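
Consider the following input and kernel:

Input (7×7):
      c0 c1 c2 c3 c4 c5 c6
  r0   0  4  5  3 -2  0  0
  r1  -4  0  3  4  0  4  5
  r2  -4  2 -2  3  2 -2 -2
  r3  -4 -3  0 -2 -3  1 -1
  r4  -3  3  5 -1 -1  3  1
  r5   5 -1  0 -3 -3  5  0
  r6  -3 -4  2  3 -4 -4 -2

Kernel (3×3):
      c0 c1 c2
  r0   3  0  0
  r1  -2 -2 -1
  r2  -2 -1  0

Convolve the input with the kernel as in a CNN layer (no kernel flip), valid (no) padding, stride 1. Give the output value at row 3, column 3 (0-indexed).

The receptive field on the input at this output position is [-2 -3 1 / -1 -1 3 / -3 -3 5]. Elementwise product with the kernel and sum: -2·3 + -1·-2 + -1·-2 + 3·-1 + -3·-2 + -3·-1.

4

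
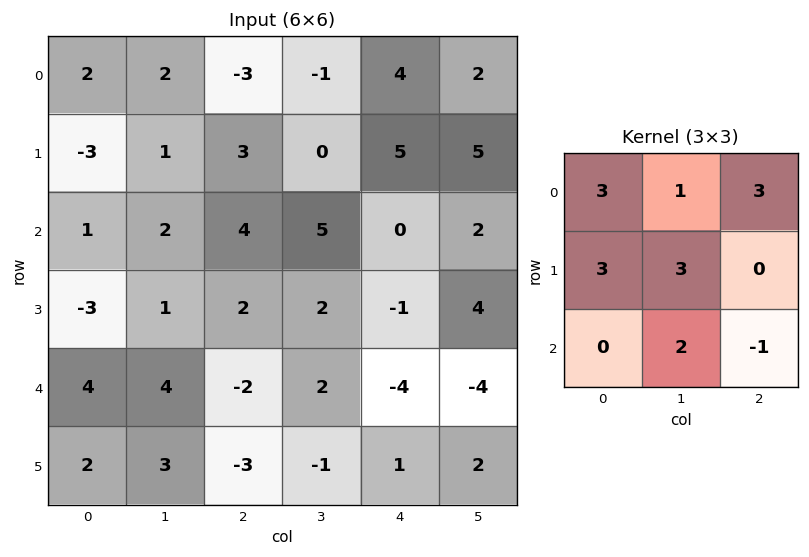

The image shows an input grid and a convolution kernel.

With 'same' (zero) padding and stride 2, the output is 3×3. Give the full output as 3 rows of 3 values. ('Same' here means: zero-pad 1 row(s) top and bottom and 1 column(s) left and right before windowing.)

-1 3 14
-4 26 29
13 12 11

Output[0,0]: The receptive field on the zero-padded input at this output position is [0 0 0 / 0 2 2 / 0 -3 1]. Elementwise product with the kernel and sum: 0·3 + 0·1 + 0·3 + 0·3 + 2·3 + -3·2 + 1·-1.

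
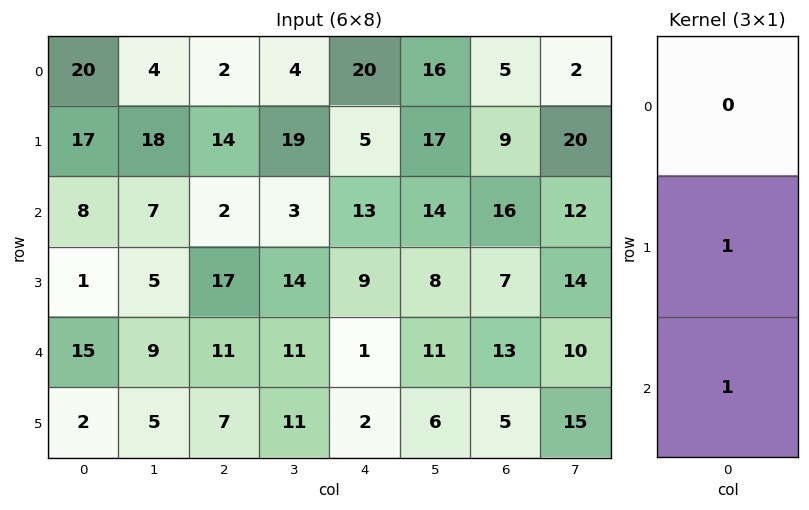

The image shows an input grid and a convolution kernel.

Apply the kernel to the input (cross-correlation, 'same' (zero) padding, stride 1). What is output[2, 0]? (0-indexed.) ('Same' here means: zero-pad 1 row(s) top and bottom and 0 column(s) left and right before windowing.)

9

The receptive field on the zero-padded input at this output position is [17 / 8 / 1]. Elementwise product with the kernel and sum: 8·1 + 1·1.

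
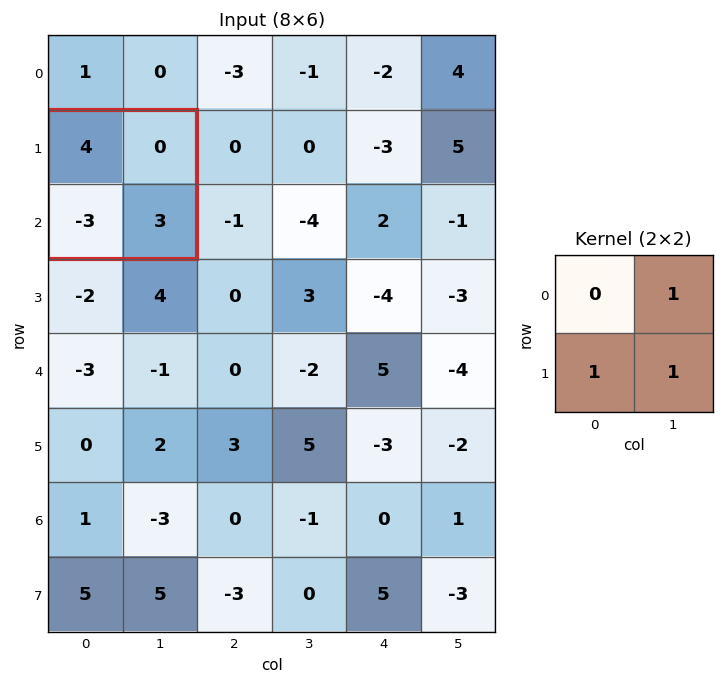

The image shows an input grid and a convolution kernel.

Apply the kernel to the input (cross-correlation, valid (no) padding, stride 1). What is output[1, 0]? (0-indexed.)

0

The receptive field on the input at this output position is [4 0 / -3 3]. Elementwise product with the kernel and sum: 0·1 + -3·1 + 3·1.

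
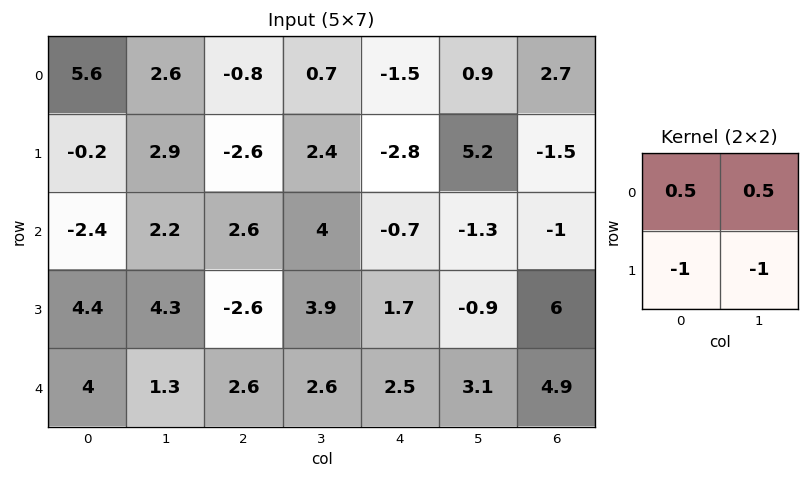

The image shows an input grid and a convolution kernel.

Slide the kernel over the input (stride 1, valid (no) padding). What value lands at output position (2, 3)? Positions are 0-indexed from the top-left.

The receptive field on the input at this output position is [4 -0.7 / 3.9 1.7]. Elementwise product with the kernel and sum: 4·0.5 + -0.7·0.5 + 3.9·-1 + 1.7·-1.

-3.95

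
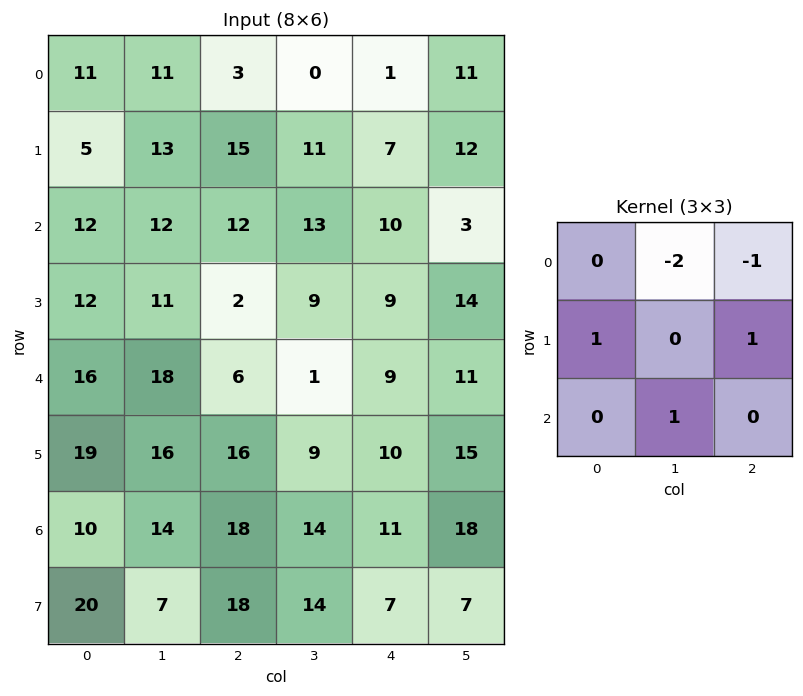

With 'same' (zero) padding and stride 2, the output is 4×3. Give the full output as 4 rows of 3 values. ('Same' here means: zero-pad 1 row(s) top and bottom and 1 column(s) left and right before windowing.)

16 26 18
1 -14 -1
2 22 -10
-20 5 4

Output[0,0]: The receptive field on the zero-padded input at this output position is [0 0 0 / 0 11 11 / 0 5 13]. Elementwise product with the kernel and sum: 0·-2 + 0·-1 + 0·1 + 11·1 + 5·1.
Output[0,1]: The receptive field on the zero-padded input at this output position is [0 0 0 / 11 3 0 / 13 15 11]. Elementwise product with the kernel and sum: 0·-2 + 0·-1 + 11·1 + 0·1 + 15·1.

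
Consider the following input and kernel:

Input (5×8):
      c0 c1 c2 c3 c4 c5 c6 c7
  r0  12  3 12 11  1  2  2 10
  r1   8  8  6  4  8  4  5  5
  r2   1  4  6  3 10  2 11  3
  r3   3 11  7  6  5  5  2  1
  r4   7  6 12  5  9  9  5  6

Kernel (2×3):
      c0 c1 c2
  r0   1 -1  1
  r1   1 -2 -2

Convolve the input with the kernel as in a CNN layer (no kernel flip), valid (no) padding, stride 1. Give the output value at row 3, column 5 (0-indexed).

The receptive field on the input at this output position is [5 2 1 / 9 5 6]. Elementwise product with the kernel and sum: 5·1 + 2·-1 + 1·1 + 9·1 + 5·-2 + 6·-2.

-9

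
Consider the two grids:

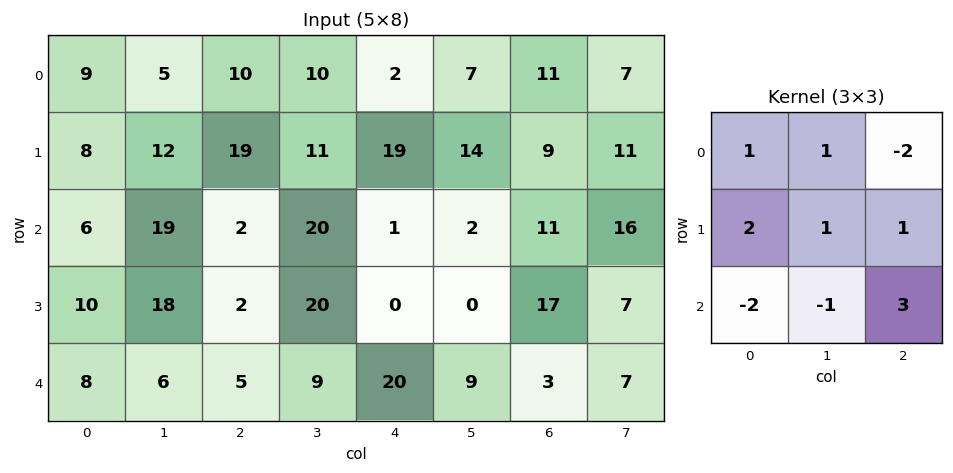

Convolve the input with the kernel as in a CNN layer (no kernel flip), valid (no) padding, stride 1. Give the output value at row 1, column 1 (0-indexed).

91

The receptive field on the input at this output position is [12 19 11 / 19 2 20 / 18 2 20]. Elementwise product with the kernel and sum: 12·1 + 19·1 + 11·-2 + 19·2 + 2·1 + 20·1 + 18·-2 + 2·-1 + 20·3.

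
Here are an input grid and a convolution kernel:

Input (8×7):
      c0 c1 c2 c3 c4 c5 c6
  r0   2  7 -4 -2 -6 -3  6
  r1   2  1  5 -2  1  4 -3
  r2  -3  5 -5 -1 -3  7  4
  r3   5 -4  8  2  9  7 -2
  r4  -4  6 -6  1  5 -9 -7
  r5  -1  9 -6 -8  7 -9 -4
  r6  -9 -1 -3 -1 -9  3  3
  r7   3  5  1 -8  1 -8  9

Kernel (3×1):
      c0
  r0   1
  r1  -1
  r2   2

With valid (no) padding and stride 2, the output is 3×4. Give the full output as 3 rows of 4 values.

-6 -19 -13 17
-16 -25 -2 -8
-21 -6 -20 3

Output[0,0]: The receptive field on the input at this output position is [2 / 2 / -3]. Elementwise product with the kernel and sum: 2·1 + 2·-1 + -3·2.
Output[0,1]: The receptive field on the input at this output position is [-4 / 5 / -5]. Elementwise product with the kernel and sum: -4·1 + 5·-1 + -5·2.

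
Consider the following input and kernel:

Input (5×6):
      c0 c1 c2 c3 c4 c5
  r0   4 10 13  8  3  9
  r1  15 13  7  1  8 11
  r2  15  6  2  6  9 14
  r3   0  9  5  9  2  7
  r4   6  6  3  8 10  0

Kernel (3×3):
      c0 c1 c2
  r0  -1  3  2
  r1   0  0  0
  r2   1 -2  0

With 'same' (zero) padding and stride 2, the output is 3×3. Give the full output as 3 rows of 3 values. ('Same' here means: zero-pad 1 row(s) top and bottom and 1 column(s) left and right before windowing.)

-30 -1 -15
71 9 50
18 24 11

Output[0,0]: The receptive field on the zero-padded input at this output position is [0 0 0 / 0 4 10 / 0 15 13]. Elementwise product with the kernel and sum: 0·-1 + 0·3 + 0·2 + 0·1 + 15·-2.
Output[0,1]: The receptive field on the zero-padded input at this output position is [0 0 0 / 10 13 8 / 13 7 1]. Elementwise product with the kernel and sum: 0·-1 + 0·3 + 0·2 + 13·1 + 7·-2.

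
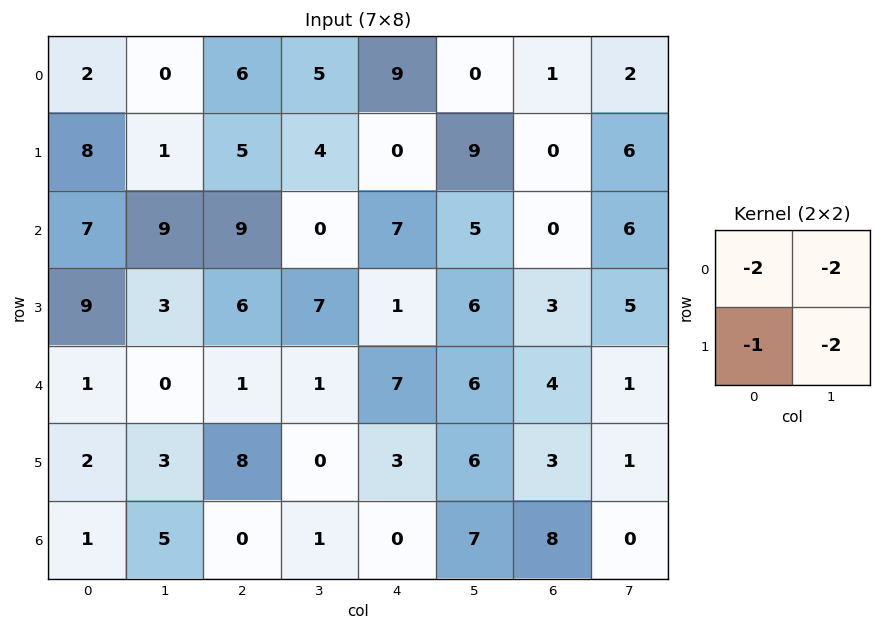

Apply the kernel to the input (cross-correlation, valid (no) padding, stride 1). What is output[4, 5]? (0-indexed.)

-32

The receptive field on the input at this output position is [6 4 / 6 3]. Elementwise product with the kernel and sum: 6·-2 + 4·-2 + 6·-1 + 3·-2.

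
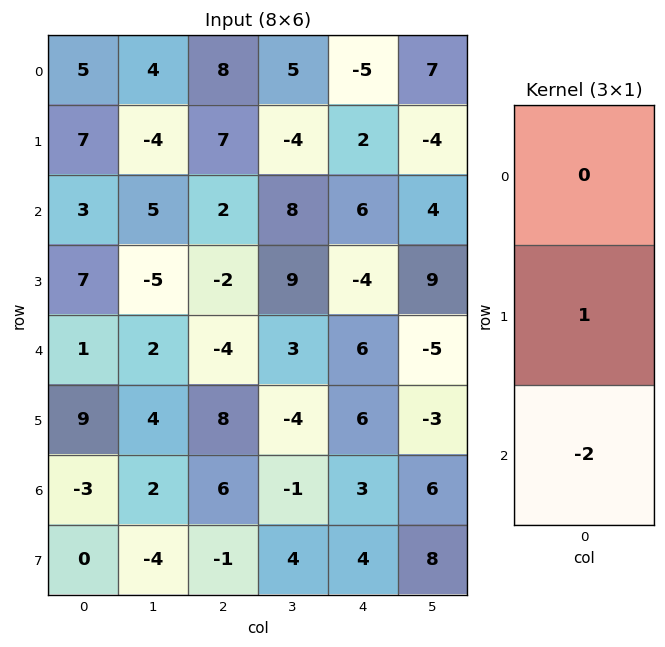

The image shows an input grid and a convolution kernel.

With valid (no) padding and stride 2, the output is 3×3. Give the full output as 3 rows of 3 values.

1 3 -10
5 6 -16
15 -4 0

Output[0,0]: The receptive field on the input at this output position is [5 / 7 / 3]. Elementwise product with the kernel and sum: 7·1 + 3·-2.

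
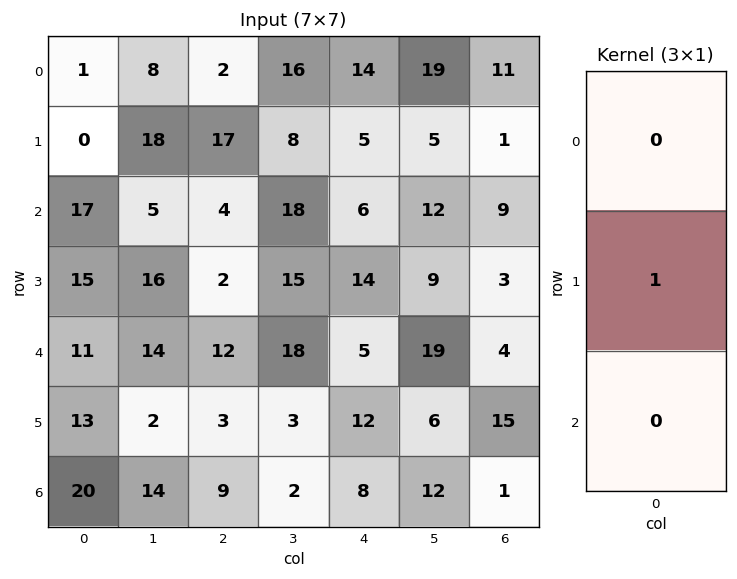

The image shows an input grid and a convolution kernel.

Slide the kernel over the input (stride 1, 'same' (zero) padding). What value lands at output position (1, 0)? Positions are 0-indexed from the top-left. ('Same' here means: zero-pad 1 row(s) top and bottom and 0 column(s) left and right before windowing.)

0

The receptive field on the zero-padded input at this output position is [1 / 0 / 17]. Elementwise product with the kernel and sum: 0·1.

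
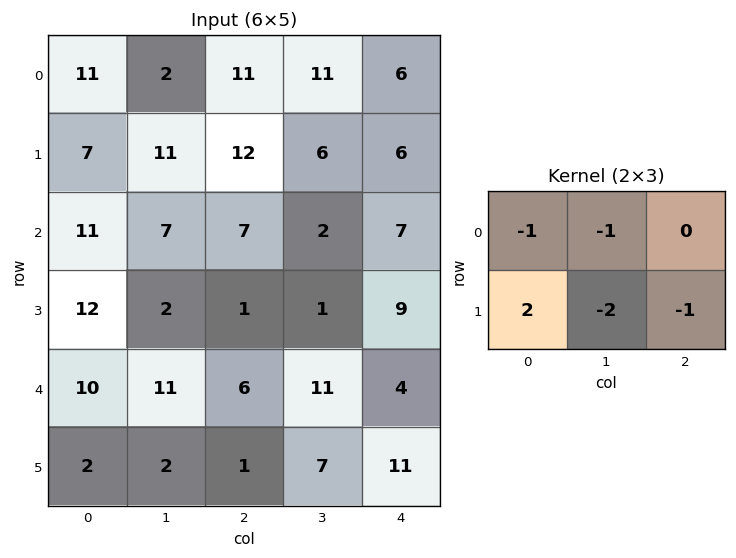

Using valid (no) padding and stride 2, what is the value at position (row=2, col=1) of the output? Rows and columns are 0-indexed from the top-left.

The receptive field on the input at this output position is [6 11 4 / 1 7 11]. Elementwise product with the kernel and sum: 6·-1 + 11·-1 + 1·2 + 7·-2 + 11·-1.

-40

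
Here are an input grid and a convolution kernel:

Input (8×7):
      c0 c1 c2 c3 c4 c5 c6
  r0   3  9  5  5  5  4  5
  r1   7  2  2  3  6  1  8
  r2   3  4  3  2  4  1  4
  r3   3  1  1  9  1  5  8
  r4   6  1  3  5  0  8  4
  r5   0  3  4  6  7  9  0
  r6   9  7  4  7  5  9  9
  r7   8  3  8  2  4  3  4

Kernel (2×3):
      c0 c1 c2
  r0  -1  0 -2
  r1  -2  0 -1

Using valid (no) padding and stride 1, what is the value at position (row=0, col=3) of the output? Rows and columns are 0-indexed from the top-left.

-20

The receptive field on the input at this output position is [5 5 4 / 3 6 1]. Elementwise product with the kernel and sum: 5·-1 + 4·-2 + 3·-2 + 1·-1.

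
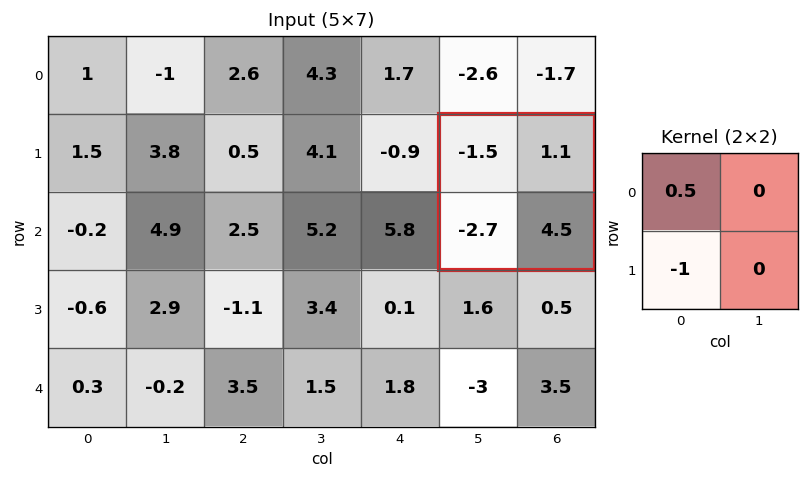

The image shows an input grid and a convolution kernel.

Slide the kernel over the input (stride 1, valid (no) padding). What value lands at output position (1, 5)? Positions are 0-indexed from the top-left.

The receptive field on the input at this output position is [-1.5 1.1 / -2.7 4.5]. Elementwise product with the kernel and sum: -1.5·0.5 + -2.7·-1.

1.95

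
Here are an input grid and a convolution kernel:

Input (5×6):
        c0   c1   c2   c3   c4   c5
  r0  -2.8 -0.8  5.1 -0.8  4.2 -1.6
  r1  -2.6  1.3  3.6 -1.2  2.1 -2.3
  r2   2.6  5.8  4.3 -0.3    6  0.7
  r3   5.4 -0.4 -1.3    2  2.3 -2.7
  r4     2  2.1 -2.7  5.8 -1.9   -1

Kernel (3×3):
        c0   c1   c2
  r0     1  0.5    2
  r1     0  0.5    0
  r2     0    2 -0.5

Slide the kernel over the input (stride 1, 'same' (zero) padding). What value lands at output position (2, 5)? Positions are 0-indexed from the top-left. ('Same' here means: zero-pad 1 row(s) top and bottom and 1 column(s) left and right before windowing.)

-4.1

The receptive field on the zero-padded input at this output position is [2.1 -2.3 0 / 6 0.7 0 / 2.3 -2.7 0]. Elementwise product with the kernel and sum: 2.1·1 + -2.3·0.5 + 0·2 + 0.7·0.5 + -2.7·2 + 0·-0.5.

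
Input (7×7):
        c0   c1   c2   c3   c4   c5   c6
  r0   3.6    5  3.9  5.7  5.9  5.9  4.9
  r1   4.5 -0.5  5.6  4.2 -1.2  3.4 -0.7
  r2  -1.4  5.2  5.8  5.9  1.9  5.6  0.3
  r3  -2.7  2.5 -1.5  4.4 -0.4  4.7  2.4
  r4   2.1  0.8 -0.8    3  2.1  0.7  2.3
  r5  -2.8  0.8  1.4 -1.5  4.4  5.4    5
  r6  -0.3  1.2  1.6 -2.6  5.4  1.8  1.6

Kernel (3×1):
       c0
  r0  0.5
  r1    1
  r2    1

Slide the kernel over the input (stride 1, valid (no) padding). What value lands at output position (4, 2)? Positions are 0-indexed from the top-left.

2.6

The receptive field on the input at this output position is [-0.8 / 1.4 / 1.6]. Elementwise product with the kernel and sum: -0.8·0.5 + 1.4·1 + 1.6·1.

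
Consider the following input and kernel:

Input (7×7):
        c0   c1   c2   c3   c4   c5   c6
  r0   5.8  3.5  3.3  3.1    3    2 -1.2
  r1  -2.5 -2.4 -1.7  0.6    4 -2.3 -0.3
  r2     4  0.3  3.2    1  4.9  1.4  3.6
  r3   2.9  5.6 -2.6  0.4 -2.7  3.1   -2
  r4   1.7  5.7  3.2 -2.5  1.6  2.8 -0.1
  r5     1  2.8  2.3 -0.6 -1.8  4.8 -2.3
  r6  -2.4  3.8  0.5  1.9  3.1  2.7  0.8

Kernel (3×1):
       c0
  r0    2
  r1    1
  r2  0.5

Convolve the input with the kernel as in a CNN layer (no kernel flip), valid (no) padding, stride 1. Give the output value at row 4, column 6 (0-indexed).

The receptive field on the input at this output position is [-0.1 / -2.3 / 0.8]. Elementwise product with the kernel and sum: -0.1·2 + -2.3·1 + 0.8·0.5.

-2.1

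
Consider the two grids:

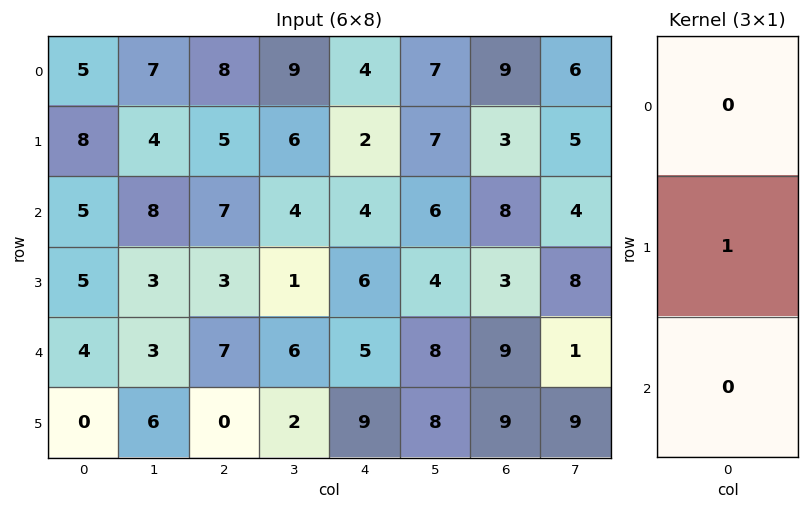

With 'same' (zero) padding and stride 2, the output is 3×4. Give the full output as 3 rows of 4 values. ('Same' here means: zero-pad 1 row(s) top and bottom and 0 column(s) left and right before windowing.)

5 8 4 9
5 7 4 8
4 7 5 9

Output[0,0]: The receptive field on the zero-padded input at this output position is [0 / 5 / 8]. Elementwise product with the kernel and sum: 5·1.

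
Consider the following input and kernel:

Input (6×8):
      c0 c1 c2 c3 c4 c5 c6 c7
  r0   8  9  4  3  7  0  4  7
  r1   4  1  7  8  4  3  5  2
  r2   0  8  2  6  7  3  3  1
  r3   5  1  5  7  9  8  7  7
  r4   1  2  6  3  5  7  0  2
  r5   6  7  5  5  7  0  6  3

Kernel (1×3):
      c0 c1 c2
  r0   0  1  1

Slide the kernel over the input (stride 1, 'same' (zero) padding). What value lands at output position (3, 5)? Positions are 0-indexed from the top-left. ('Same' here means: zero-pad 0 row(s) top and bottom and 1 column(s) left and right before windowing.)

15

The receptive field on the zero-padded input at this output position is [9 8 7]. Elementwise product with the kernel and sum: 8·1 + 7·1.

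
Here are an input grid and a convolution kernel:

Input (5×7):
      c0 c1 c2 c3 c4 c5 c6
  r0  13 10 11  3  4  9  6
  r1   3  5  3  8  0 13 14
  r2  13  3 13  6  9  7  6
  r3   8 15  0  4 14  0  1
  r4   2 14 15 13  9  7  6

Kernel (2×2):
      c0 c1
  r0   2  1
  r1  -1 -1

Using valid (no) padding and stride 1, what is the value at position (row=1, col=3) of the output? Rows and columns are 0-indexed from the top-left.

1

The receptive field on the input at this output position is [8 0 / 6 9]. Elementwise product with the kernel and sum: 8·2 + 0·1 + 6·-1 + 9·-1.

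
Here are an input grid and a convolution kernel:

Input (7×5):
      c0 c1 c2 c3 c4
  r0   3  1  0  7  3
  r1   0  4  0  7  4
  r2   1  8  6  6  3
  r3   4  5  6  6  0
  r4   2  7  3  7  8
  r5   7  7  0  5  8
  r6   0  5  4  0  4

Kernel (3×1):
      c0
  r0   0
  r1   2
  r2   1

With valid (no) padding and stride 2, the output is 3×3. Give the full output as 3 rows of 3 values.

1 6 11
10 15 8
14 4 20

Output[0,0]: The receptive field on the input at this output position is [3 / 0 / 1]. Elementwise product with the kernel and sum: 0·2 + 1·1.
Output[0,1]: The receptive field on the input at this output position is [0 / 0 / 6]. Elementwise product with the kernel and sum: 0·2 + 6·1.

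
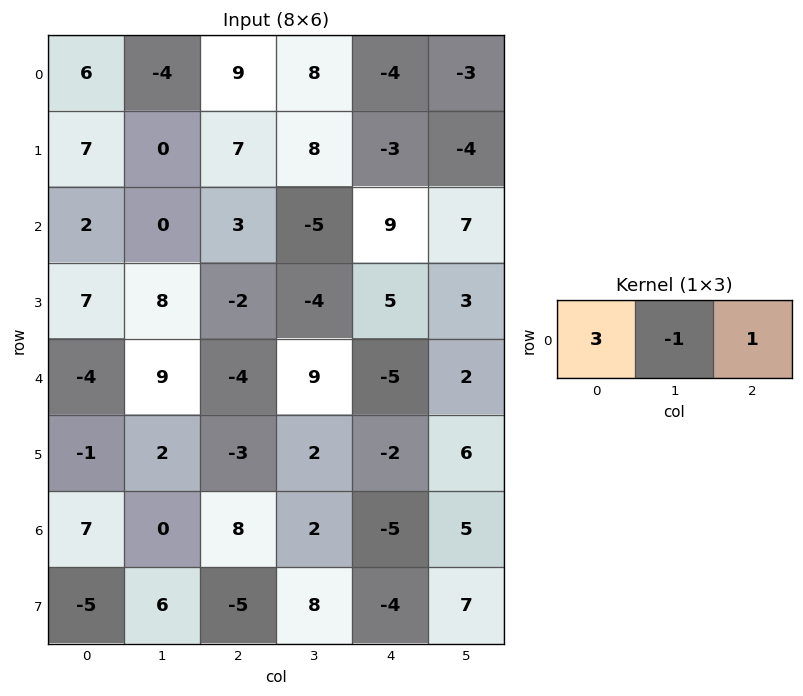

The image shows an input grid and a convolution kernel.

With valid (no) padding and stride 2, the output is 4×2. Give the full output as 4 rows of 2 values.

31 15
9 23
-25 -26
29 17

Output[0,0]: The receptive field on the input at this output position is [6 -4 9]. Elementwise product with the kernel and sum: 6·3 + -4·-1 + 9·1.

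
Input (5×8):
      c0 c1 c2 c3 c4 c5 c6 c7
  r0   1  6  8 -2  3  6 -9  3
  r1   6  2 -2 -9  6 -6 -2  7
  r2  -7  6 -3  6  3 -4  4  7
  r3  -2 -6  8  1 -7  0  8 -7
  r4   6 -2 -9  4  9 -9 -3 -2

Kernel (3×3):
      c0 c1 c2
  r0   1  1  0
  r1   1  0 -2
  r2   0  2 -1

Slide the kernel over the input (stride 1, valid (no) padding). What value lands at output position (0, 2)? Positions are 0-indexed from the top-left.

The receptive field on the input at this output position is [8 -2 3 / -2 -9 6 / -3 6 3]. Elementwise product with the kernel and sum: 8·1 + -2·1 + -2·1 + 6·-2 + 6·2 + 3·-1.

1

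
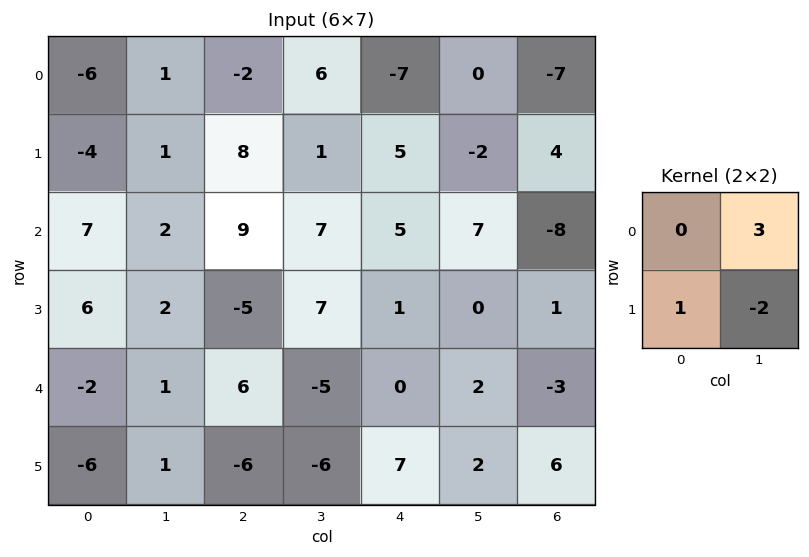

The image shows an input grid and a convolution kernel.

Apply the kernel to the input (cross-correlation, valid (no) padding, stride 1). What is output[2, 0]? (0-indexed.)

The receptive field on the input at this output position is [7 2 / 6 2]. Elementwise product with the kernel and sum: 2·3 + 6·1 + 2·-2.

8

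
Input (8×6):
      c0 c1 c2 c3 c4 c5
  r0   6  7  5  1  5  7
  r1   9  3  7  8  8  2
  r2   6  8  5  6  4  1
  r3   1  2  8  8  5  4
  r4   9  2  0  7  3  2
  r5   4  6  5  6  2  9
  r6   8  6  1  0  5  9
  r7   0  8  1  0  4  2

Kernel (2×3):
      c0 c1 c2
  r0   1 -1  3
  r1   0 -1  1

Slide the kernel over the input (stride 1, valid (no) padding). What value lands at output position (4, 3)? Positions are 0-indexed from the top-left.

The receptive field on the input at this output position is [7 3 2 / 6 2 9]. Elementwise product with the kernel and sum: 7·1 + 3·-1 + 2·3 + 2·-1 + 9·1.

17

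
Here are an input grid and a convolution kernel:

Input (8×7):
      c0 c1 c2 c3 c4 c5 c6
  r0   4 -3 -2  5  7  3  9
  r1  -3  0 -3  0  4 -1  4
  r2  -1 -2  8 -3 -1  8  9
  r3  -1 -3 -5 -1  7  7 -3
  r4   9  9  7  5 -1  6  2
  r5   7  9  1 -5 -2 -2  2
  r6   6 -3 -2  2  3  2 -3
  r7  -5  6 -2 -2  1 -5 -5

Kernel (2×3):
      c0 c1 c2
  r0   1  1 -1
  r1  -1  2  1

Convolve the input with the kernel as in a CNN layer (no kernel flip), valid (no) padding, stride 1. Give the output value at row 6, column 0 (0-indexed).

20

The receptive field on the input at this output position is [6 -3 -2 / -5 6 -2]. Elementwise product with the kernel and sum: 6·1 + -3·1 + -2·-1 + -5·-1 + 6·2 + -2·1.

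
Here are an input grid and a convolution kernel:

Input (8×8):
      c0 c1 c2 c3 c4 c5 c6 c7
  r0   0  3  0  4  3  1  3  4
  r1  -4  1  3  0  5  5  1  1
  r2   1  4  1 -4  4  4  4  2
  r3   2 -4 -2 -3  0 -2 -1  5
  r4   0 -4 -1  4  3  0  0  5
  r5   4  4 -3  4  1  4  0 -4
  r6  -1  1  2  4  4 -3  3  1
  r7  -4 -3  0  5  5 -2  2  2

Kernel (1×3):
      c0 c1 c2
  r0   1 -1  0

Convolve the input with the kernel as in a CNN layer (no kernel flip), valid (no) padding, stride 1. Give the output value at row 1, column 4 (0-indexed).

The receptive field on the input at this output position is [5 5 1]. Elementwise product with the kernel and sum: 5·1 + 5·-1.

0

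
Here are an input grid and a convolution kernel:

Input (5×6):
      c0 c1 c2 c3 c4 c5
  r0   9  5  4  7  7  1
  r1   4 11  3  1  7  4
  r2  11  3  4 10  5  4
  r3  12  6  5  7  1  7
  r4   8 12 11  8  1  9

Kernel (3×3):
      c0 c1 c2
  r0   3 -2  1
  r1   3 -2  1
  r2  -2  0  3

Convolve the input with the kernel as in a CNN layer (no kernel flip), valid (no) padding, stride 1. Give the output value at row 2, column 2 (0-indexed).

-20

The receptive field on the input at this output position is [4 10 5 / 5 7 1 / 11 8 1]. Elementwise product with the kernel and sum: 4·3 + 10·-2 + 5·1 + 5·3 + 7·-2 + 1·1 + 11·-2 + 1·3.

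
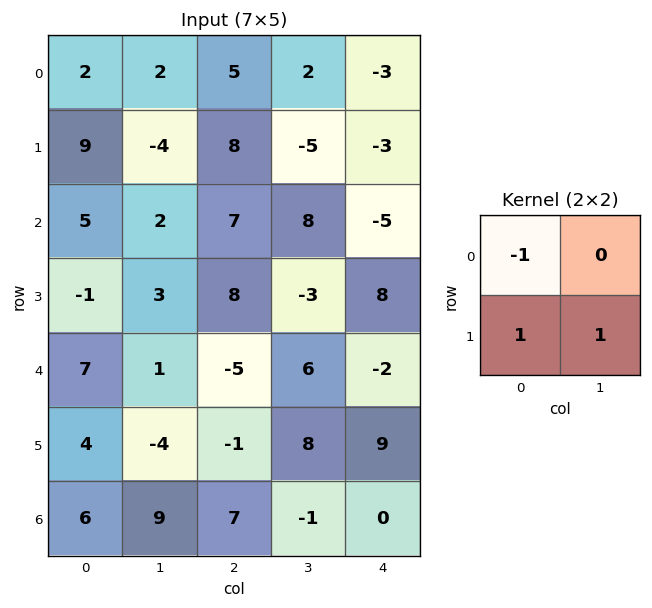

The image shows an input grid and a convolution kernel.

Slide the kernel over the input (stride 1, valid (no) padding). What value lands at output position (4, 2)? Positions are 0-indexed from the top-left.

The receptive field on the input at this output position is [-5 6 / -1 8]. Elementwise product with the kernel and sum: -5·-1 + -1·1 + 8·1.

12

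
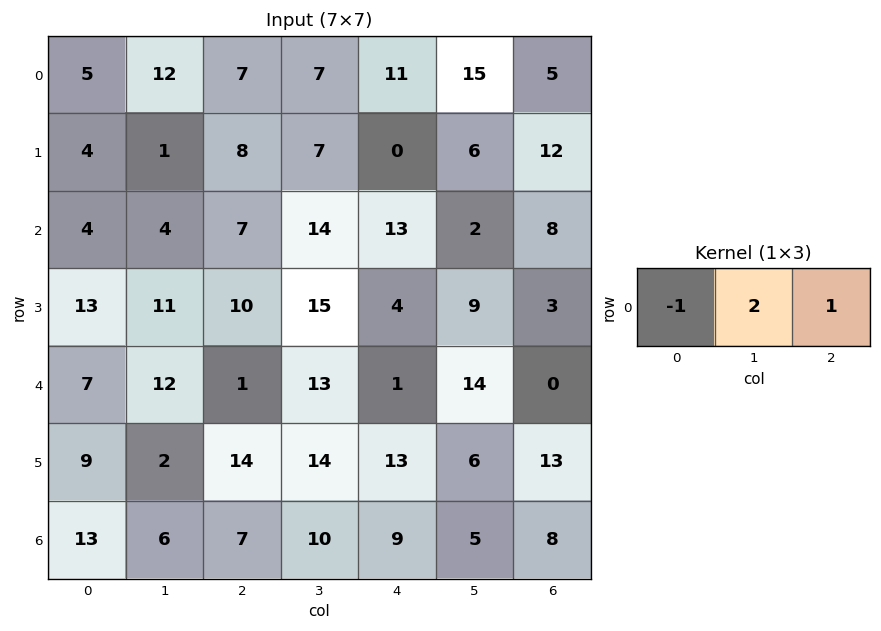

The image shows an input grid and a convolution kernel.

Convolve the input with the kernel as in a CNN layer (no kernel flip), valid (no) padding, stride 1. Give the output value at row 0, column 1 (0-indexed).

9

The receptive field on the input at this output position is [12 7 7]. Elementwise product with the kernel and sum: 12·-1 + 7·2 + 7·1.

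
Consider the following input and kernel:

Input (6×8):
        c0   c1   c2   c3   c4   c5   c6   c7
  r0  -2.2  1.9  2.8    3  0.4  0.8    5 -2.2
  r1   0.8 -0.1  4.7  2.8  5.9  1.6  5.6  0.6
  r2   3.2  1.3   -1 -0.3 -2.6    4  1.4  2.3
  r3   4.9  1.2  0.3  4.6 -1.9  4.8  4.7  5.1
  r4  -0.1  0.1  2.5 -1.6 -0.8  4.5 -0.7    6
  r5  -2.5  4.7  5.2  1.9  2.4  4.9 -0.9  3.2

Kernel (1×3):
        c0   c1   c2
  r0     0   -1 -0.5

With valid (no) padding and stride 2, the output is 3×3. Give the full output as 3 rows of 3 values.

Output[0,0]: The receptive field on the input at this output position is [-2.2 1.9 2.8]. Elementwise product with the kernel and sum: 1.9·-1 + 2.8·-0.5.
Output[0,1]: The receptive field on the input at this output position is [2.8 3 0.4]. Elementwise product with the kernel and sum: 3·-1 + 0.4·-0.5.

-3.3 -3.2 -3.3
-0.8 1.6 -4.7
-1.35 2 -4.15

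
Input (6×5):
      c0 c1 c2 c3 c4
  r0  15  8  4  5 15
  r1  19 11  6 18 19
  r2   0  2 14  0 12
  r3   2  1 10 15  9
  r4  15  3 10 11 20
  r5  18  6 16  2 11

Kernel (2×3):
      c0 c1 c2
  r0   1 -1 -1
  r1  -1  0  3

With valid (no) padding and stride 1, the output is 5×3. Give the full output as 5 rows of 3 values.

Output[0,0]: The receptive field on the input at this output position is [15 8 4 / 19 11 6]. Elementwise product with the kernel and sum: 15·1 + 8·-1 + 4·-1 + 19·-1 + 6·3.

2 42 35
44 -15 -9
12 32 19
6 6 36
32 -18 -4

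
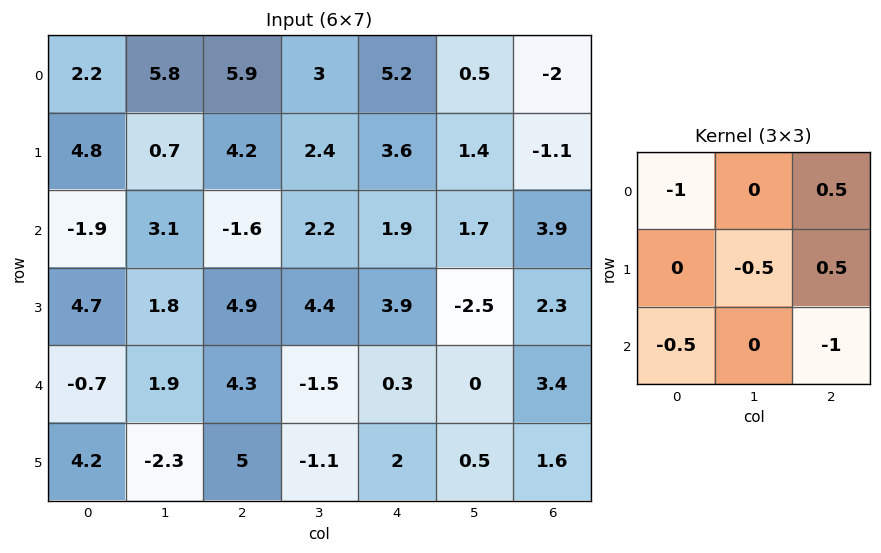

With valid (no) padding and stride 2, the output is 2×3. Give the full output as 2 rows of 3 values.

5.05 -3.8 -12.3
-1.3 -0.15 -1.1

Output[0,0]: The receptive field on the input at this output position is [2.2 5.8 5.9 / 4.8 0.7 4.2 / -1.9 3.1 -1.6]. Elementwise product with the kernel and sum: 2.2·-1 + 5.9·0.5 + 0.7·-0.5 + 4.2·0.5 + -1.9·-0.5 + -1.6·-1.
Output[0,1]: The receptive field on the input at this output position is [5.9 3 5.2 / 4.2 2.4 3.6 / -1.6 2.2 1.9]. Elementwise product with the kernel and sum: 5.9·-1 + 5.2·0.5 + 2.4·-0.5 + 3.6·0.5 + -1.6·-0.5 + 1.9·-1.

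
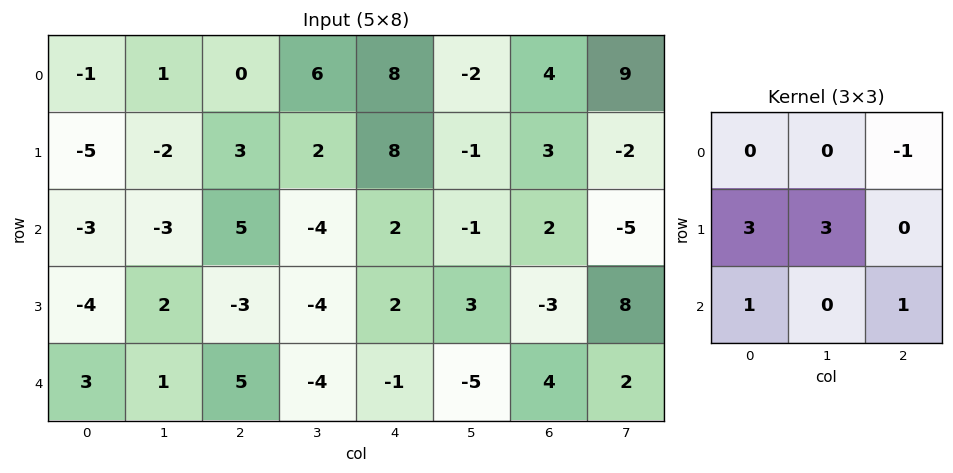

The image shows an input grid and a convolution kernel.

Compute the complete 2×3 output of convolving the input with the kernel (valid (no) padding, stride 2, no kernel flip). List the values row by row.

Output[0,0]: The receptive field on the input at this output position is [-1 1 0 / -5 -2 3 / -3 -3 5]. Elementwise product with the kernel and sum: 0·-1 + -5·3 + -2·3 + -3·1 + 5·1.
Output[0,1]: The receptive field on the input at this output position is [0 6 8 / 3 2 8 / 5 -4 2]. Elementwise product with the kernel and sum: 8·-1 + 3·3 + 2·3 + 5·1 + 2·1.

-19 14 21
-3 -19 16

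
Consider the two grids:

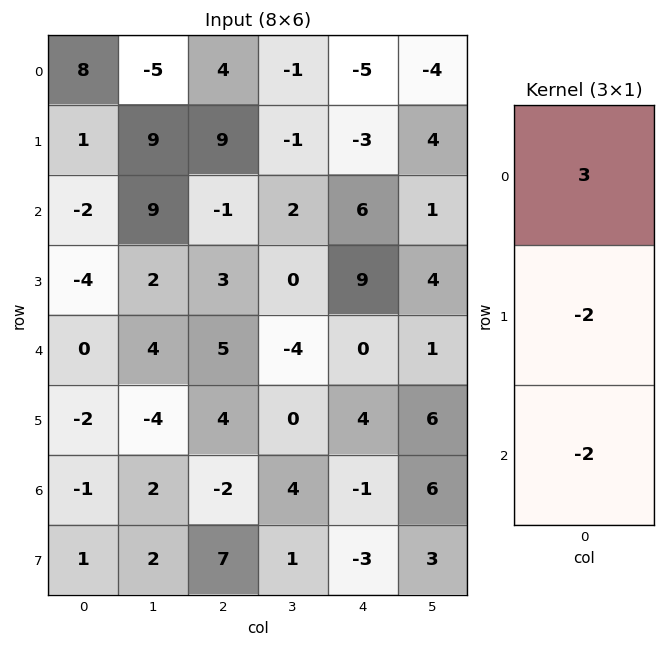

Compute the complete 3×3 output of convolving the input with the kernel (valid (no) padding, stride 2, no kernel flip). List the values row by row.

Output[0,0]: The receptive field on the input at this output position is [8 / 1 / -2]. Elementwise product with the kernel and sum: 8·3 + 1·-2 + -2·-2.

26 -4 -21
2 -19 0
6 11 -6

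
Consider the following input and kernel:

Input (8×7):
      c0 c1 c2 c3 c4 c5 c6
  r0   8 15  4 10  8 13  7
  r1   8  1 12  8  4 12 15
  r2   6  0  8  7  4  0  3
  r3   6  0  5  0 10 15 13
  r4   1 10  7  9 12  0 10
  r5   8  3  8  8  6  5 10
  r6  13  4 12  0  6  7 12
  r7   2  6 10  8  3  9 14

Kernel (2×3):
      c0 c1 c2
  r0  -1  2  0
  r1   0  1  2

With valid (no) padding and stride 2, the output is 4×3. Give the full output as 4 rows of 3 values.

Output[0,0]: The receptive field on the input at this output position is [8 15 4 / 8 1 12]. Elementwise product with the kernel and sum: 8·-1 + 15·2 + 1·1 + 12·2.

47 32 60
4 26 37
38 31 13
21 2 45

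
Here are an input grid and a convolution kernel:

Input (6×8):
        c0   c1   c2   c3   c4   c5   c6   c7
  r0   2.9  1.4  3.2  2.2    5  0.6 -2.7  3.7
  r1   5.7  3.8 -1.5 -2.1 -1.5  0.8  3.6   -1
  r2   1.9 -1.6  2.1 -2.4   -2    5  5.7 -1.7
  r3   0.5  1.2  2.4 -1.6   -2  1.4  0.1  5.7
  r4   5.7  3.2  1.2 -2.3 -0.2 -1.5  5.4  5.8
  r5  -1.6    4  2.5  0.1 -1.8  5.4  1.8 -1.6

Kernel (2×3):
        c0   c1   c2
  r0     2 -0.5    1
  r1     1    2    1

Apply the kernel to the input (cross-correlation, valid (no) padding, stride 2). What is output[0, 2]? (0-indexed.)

10.7

The receptive field on the input at this output position is [5 0.6 -2.7 / -1.5 0.8 3.6]. Elementwise product with the kernel and sum: 5·2 + 0.6·-0.5 + -2.7·1 + -1.5·1 + 0.8·2 + 3.6·1.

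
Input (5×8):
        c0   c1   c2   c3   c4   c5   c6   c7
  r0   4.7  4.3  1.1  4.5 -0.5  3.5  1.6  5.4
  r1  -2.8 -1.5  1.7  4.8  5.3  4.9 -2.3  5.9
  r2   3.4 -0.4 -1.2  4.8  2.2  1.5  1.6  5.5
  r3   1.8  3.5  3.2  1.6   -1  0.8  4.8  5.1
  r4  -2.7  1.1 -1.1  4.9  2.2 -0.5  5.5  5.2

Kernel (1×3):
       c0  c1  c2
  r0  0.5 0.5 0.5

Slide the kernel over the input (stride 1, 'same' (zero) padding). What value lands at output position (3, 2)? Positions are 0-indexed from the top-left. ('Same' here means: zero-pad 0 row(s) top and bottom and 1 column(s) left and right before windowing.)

The receptive field on the zero-padded input at this output position is [3.5 3.2 1.6]. Elementwise product with the kernel and sum: 3.5·0.5 + 3.2·0.5 + 1.6·0.5.

4.15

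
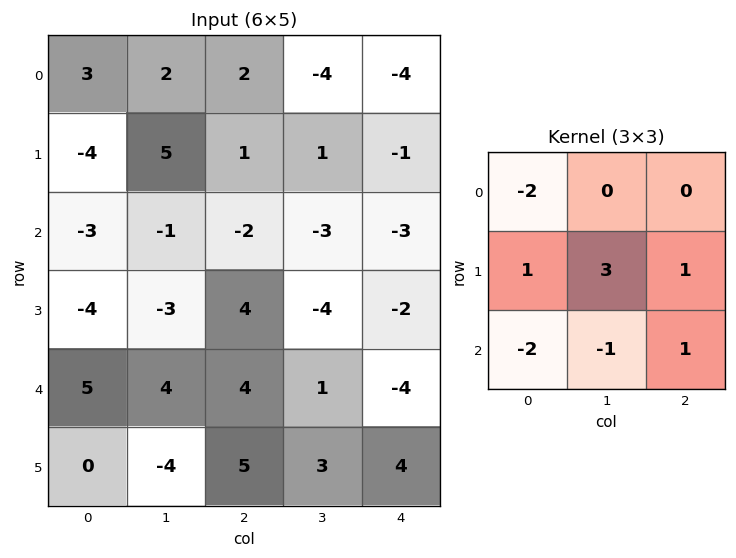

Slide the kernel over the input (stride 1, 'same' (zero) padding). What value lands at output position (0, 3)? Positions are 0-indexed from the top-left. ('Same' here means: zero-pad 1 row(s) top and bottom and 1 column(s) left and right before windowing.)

The receptive field on the zero-padded input at this output position is [0 0 0 / 2 -4 -4 / 1 1 -1]. Elementwise product with the kernel and sum: 0·-2 + 2·1 + -4·3 + -4·1 + 1·-2 + 1·-1 + -1·1.

-18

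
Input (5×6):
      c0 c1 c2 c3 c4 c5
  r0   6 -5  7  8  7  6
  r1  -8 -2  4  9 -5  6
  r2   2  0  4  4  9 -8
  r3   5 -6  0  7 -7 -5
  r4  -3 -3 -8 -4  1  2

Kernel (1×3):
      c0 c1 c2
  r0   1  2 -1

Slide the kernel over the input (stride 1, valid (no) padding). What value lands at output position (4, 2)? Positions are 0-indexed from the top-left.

The receptive field on the input at this output position is [-8 -4 1]. Elementwise product with the kernel and sum: -8·1 + -4·2 + 1·-1.

-17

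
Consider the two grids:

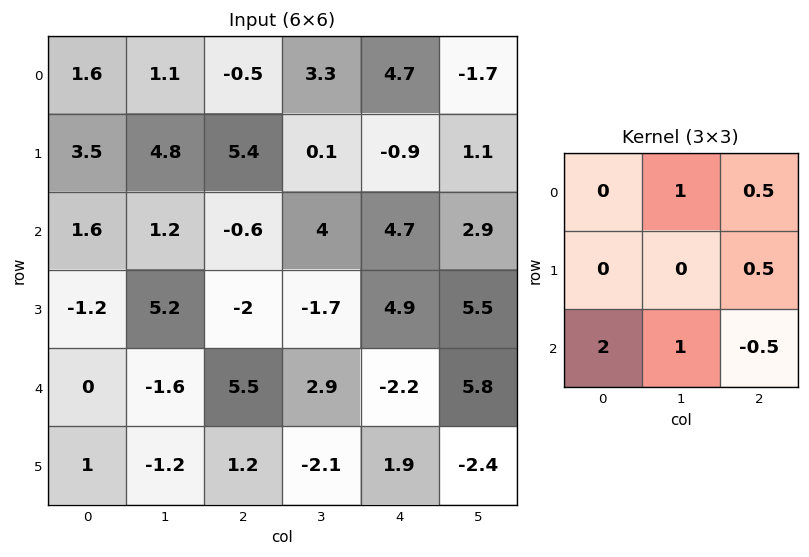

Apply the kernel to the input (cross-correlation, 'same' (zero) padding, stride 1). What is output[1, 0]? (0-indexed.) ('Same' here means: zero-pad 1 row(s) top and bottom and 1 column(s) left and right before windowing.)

5.55

The receptive field on the zero-padded input at this output position is [0 1.6 1.1 / 0 3.5 4.8 / 0 1.6 1.2]. Elementwise product with the kernel and sum: 1.6·1 + 1.1·0.5 + 4.8·0.5 + 0·2 + 1.6·1 + 1.2·-0.5.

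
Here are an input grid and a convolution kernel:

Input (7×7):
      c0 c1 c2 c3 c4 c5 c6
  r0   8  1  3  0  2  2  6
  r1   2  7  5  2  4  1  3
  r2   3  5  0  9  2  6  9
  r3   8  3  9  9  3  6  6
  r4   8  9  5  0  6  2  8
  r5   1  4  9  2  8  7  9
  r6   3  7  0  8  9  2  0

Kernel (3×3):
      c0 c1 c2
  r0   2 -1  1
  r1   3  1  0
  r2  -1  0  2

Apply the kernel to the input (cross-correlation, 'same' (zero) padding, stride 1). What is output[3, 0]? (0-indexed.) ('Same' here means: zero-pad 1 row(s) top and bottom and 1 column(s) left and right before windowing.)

The receptive field on the zero-padded input at this output position is [0 3 5 / 0 8 3 / 0 8 9]. Elementwise product with the kernel and sum: 0·2 + 3·-1 + 5·1 + 0·3 + 8·1 + 0·-1 + 9·2.

28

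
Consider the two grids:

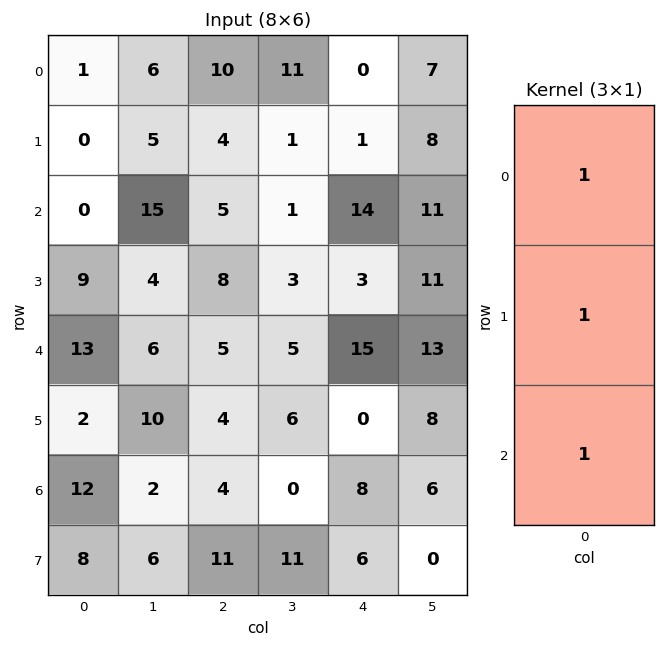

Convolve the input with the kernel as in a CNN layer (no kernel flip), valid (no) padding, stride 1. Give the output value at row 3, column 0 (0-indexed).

The receptive field on the input at this output position is [9 / 13 / 2]. Elementwise product with the kernel and sum: 9·1 + 13·1 + 2·1.

24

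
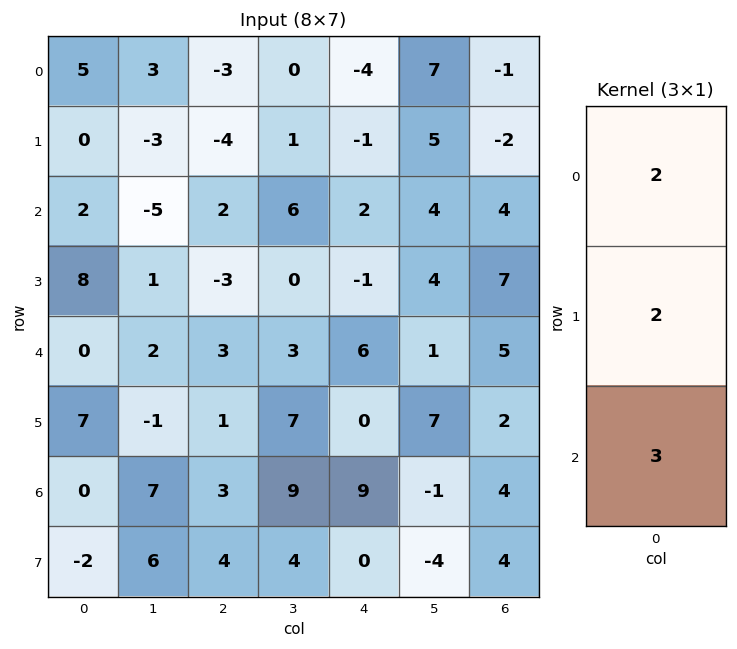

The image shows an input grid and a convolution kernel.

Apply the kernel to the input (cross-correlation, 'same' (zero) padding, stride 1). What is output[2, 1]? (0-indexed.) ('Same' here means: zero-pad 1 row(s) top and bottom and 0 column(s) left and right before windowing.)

The receptive field on the zero-padded input at this output position is [-3 / -5 / 1]. Elementwise product with the kernel and sum: -3·2 + -5·2 + 1·3.

-13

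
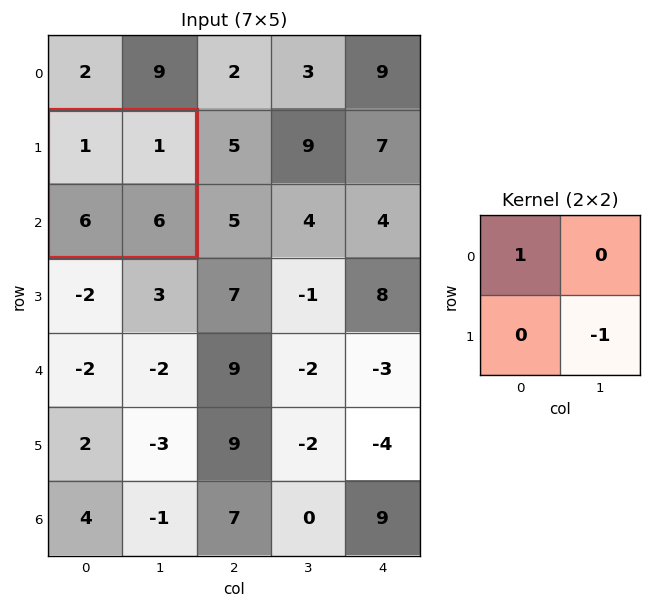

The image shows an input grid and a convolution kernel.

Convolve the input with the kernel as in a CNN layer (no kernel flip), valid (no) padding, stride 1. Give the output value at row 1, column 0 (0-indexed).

-5

The receptive field on the input at this output position is [1 1 / 6 6]. Elementwise product with the kernel and sum: 1·1 + 6·-1.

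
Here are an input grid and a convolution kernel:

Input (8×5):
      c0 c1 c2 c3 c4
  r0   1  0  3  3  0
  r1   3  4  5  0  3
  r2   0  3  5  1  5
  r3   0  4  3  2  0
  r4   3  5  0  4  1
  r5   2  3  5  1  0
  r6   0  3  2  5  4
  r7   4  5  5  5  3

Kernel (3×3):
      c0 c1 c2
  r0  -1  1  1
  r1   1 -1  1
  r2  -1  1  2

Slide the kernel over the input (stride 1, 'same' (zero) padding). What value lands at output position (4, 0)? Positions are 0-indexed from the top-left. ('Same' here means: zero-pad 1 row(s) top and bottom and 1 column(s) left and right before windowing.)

The receptive field on the zero-padded input at this output position is [0 0 4 / 0 3 5 / 0 2 3]. Elementwise product with the kernel and sum: 0·-1 + 0·1 + 4·1 + 0·1 + 3·-1 + 5·1 + 0·-1 + 2·1 + 3·2.

14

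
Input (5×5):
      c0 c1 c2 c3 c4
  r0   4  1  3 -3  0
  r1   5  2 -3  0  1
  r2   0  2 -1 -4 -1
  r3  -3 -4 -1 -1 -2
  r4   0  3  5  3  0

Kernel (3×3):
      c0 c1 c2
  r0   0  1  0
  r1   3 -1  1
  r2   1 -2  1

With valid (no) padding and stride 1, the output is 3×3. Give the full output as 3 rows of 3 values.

6 12 -5
3 -3 -1
-5 -17 -9

Output[0,0]: The receptive field on the input at this output position is [4 1 3 / 5 2 -3 / 0 2 -1]. Elementwise product with the kernel and sum: 1·1 + 5·3 + 2·-1 + -3·1 + 0·1 + 2·-2 + -1·1.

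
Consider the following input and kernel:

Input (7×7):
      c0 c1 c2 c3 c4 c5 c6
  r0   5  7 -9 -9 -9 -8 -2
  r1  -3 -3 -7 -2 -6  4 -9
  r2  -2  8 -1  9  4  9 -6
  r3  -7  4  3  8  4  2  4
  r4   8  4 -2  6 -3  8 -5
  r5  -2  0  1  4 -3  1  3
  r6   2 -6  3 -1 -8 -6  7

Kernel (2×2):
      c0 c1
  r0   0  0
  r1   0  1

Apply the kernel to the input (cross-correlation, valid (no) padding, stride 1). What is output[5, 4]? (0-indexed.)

-6

The receptive field on the input at this output position is [-3 1 / -8 -6]. Elementwise product with the kernel and sum: -6·1.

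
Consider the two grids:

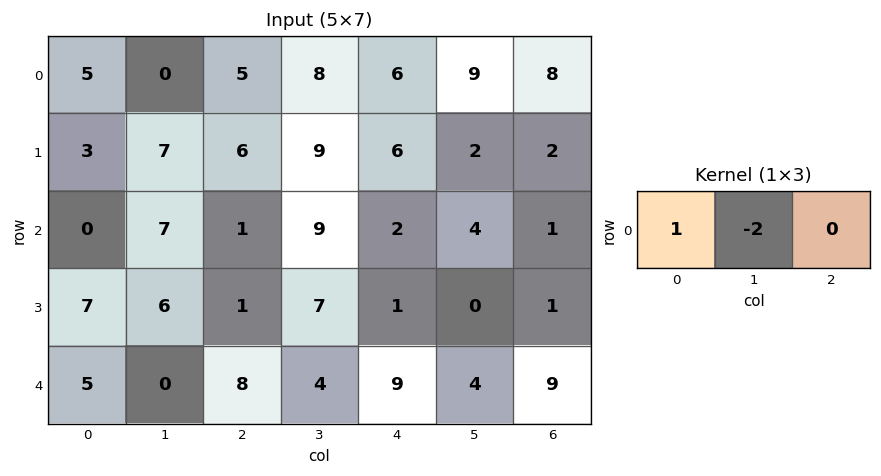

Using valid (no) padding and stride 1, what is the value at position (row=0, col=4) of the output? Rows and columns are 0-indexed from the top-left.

The receptive field on the input at this output position is [6 9 8]. Elementwise product with the kernel and sum: 6·1 + 9·-2.

-12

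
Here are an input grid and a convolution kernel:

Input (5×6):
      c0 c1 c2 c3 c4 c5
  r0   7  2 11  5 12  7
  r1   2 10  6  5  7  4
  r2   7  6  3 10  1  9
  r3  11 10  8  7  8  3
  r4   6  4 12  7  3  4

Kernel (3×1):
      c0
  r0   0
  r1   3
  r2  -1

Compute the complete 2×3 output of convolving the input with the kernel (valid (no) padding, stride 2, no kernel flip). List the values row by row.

-1 15 20
27 12 21

Output[0,0]: The receptive field on the input at this output position is [7 / 2 / 7]. Elementwise product with the kernel and sum: 2·3 + 7·-1.
Output[0,1]: The receptive field on the input at this output position is [11 / 6 / 3]. Elementwise product with the kernel and sum: 6·3 + 3·-1.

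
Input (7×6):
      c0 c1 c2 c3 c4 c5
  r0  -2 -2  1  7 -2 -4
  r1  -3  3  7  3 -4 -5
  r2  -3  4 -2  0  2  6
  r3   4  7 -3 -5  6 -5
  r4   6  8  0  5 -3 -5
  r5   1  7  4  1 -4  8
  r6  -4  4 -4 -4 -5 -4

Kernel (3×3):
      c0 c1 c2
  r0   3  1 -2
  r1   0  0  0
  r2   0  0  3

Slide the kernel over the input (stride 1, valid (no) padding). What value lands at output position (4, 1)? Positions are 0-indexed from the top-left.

The receptive field on the input at this output position is [8 0 5 / 7 4 1 / 4 -4 -4]. Elementwise product with the kernel and sum: 8·3 + 0·1 + 5·-2 + -4·3.

2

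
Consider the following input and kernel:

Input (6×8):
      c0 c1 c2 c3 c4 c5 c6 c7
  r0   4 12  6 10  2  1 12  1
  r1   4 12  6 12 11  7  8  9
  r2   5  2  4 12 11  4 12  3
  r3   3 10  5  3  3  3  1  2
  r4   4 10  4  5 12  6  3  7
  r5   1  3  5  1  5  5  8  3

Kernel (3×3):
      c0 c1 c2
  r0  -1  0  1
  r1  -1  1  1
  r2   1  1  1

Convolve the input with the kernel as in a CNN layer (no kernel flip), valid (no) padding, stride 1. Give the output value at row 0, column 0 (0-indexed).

27

The receptive field on the input at this output position is [4 12 6 / 4 12 6 / 5 2 4]. Elementwise product with the kernel and sum: 4·-1 + 6·1 + 4·-1 + 12·1 + 6·1 + 5·1 + 2·1 + 4·1.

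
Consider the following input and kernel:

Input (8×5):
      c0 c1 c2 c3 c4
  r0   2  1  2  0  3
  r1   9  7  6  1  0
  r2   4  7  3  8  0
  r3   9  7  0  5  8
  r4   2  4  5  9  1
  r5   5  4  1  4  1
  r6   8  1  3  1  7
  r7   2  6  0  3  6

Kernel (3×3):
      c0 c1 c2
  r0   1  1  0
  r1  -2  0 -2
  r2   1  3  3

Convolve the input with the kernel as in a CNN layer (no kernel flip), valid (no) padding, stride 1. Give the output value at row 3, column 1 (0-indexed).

0

The receptive field on the input at this output position is [7 0 5 / 4 5 9 / 4 1 4]. Elementwise product with the kernel and sum: 7·1 + 0·1 + 4·-2 + 9·-2 + 4·1 + 1·3 + 4·3.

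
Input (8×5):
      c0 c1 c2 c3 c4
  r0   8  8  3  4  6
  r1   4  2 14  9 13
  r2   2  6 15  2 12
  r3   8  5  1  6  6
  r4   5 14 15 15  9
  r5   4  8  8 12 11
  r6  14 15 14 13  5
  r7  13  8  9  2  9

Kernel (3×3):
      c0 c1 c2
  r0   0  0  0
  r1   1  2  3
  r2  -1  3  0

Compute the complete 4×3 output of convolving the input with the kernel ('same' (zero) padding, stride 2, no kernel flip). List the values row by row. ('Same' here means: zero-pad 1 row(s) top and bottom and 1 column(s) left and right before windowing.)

Output[0,0]: The receptive field on the zero-padded input at this output position is [0 0 0 / 0 8 8 / 0 4 2]. Elementwise product with the kernel and sum: 0·1 + 8·2 + 8·3 + 0·-1 + 4·3.
Output[0,1]: The receptive field on the zero-padded input at this output position is [0 0 0 / 8 3 4 / 2 14 9]. Elementwise product with the kernel and sum: 8·1 + 3·2 + 4·3 + 2·-1 + 14·3.

52 66 46
46 40 38
64 105 54
112 101 48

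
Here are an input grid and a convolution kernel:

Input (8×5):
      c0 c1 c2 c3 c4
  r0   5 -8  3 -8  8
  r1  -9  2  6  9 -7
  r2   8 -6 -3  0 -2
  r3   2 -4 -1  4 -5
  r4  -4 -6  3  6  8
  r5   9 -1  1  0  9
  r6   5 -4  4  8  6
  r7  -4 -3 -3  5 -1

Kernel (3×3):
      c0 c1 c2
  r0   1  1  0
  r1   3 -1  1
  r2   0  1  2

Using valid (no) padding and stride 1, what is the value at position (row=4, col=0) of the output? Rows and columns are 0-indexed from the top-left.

23

The receptive field on the input at this output position is [-4 -6 3 / 9 -1 1 / 5 -4 4]. Elementwise product with the kernel and sum: -4·1 + -6·1 + 9·3 + -1·-1 + 1·1 + -4·1 + 4·2.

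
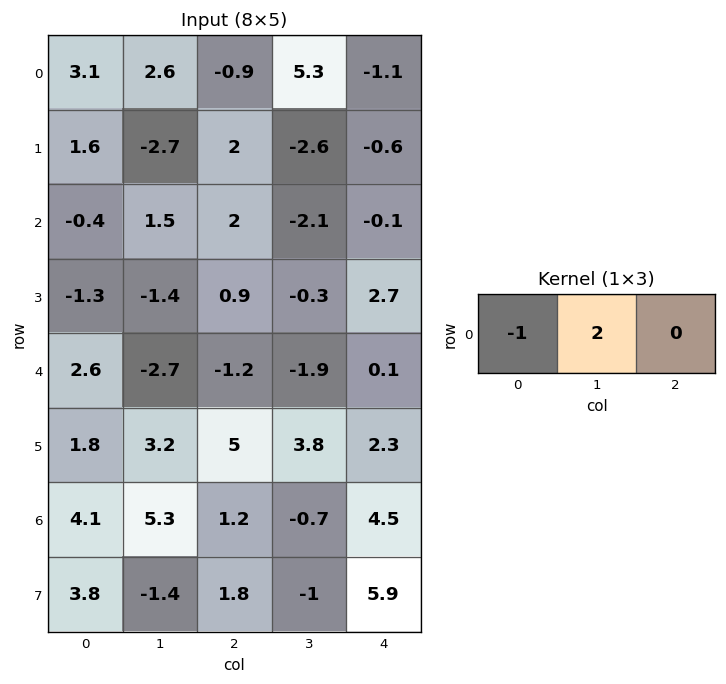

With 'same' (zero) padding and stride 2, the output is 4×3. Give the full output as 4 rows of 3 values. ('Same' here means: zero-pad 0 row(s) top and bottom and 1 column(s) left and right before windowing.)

6.2 -4.4 -7.5
-0.8 2.5 1.9
5.2 0.3 2.1
8.2 -2.9 9.7

Output[0,0]: The receptive field on the zero-padded input at this output position is [0 3.1 2.6]. Elementwise product with the kernel and sum: 0·-1 + 3.1·2.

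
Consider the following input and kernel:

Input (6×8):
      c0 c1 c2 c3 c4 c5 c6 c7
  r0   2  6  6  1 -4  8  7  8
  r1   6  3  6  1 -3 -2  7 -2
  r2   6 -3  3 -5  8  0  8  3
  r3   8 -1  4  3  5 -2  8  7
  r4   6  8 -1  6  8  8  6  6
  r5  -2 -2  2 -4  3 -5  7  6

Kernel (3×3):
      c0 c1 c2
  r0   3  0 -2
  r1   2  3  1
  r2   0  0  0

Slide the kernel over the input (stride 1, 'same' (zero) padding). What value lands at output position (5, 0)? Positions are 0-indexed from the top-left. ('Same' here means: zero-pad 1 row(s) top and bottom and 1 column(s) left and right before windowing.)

The receptive field on the zero-padded input at this output position is [0 6 8 / 0 -2 -2 / 0 0 0]. Elementwise product with the kernel and sum: 0·3 + 8·-2 + 0·2 + -2·3 + -2·1.

-24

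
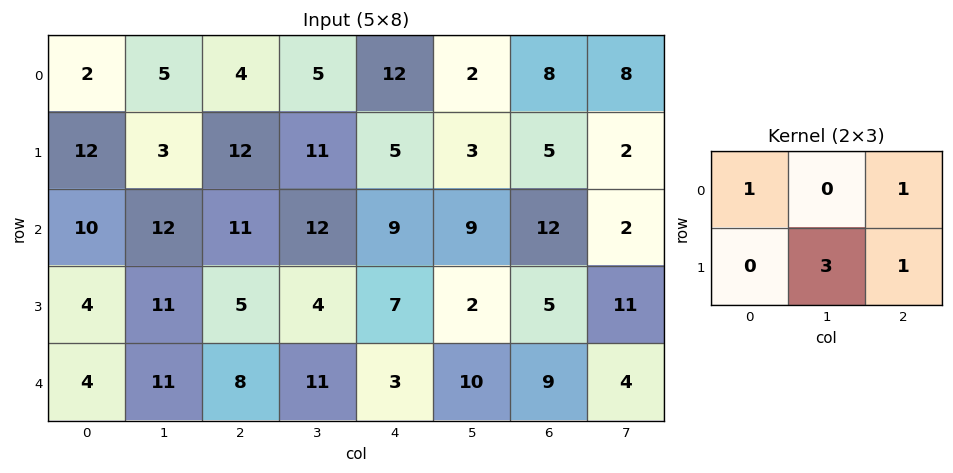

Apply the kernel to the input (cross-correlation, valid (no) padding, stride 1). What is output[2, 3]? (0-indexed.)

The receptive field on the input at this output position is [12 9 9 / 4 7 2]. Elementwise product with the kernel and sum: 12·1 + 9·1 + 7·3 + 2·1.

44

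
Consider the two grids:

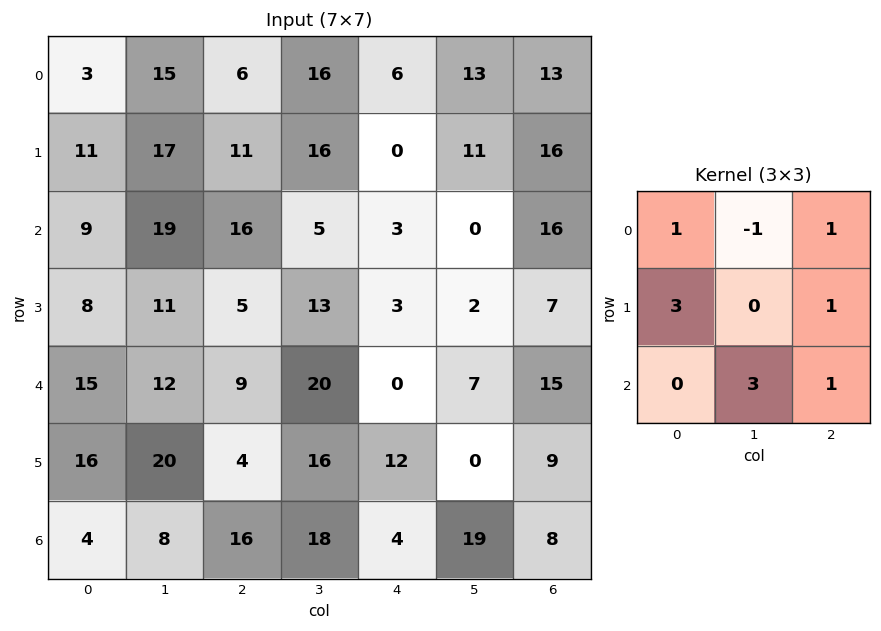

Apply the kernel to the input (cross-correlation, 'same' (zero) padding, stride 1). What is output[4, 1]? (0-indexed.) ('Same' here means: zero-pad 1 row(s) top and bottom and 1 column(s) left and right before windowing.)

120

The receptive field on the zero-padded input at this output position is [8 11 5 / 15 12 9 / 16 20 4]. Elementwise product with the kernel and sum: 8·1 + 11·-1 + 5·1 + 15·3 + 9·1 + 20·3 + 4·1.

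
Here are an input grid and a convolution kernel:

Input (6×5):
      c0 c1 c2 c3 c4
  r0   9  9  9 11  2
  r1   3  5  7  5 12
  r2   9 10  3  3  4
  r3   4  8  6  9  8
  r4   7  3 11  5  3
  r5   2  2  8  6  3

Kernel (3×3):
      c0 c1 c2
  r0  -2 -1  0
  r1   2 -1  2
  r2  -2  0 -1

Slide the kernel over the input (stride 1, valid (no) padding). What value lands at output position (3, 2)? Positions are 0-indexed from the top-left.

The receptive field on the input at this output position is [6 9 8 / 11 5 3 / 8 6 3]. Elementwise product with the kernel and sum: 6·-2 + 9·-1 + 11·2 + 5·-1 + 3·2 + 8·-2 + 3·-1.

-17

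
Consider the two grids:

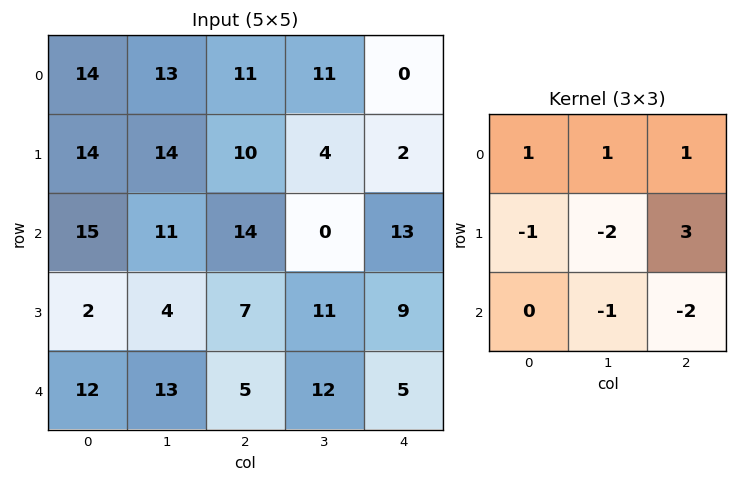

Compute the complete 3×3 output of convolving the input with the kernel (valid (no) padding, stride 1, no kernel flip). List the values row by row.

Output[0,0]: The receptive field on the input at this output position is [14 13 11 / 14 14 10 / 15 11 14]. Elementwise product with the kernel and sum: 14·1 + 13·1 + 11·1 + 14·-1 + 14·-2 + 10·3 + 11·-1 + 14·-2.

-13 -1 -16
25 -40 12
28 11 3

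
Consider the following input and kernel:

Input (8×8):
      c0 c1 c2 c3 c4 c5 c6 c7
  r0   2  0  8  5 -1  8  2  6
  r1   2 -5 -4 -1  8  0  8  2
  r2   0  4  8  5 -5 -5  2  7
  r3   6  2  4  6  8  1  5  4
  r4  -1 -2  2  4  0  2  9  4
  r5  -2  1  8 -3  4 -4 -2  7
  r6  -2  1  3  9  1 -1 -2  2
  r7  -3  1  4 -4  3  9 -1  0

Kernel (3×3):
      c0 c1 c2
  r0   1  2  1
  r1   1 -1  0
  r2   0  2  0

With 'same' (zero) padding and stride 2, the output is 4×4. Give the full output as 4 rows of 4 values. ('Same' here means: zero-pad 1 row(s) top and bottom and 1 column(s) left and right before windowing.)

2 -16 22 22
11 -10 41 21
11 28 35 4
-7 20 15 -2

Output[0,0]: The receptive field on the zero-padded input at this output position is [0 0 0 / 0 2 0 / 0 2 -5]. Elementwise product with the kernel and sum: 0·1 + 0·2 + 0·1 + 0·1 + 2·-1 + 2·2.
Output[0,1]: The receptive field on the zero-padded input at this output position is [0 0 0 / 0 8 5 / -5 -4 -1]. Elementwise product with the kernel and sum: 0·1 + 0·2 + 0·1 + 0·1 + 8·-1 + -4·2.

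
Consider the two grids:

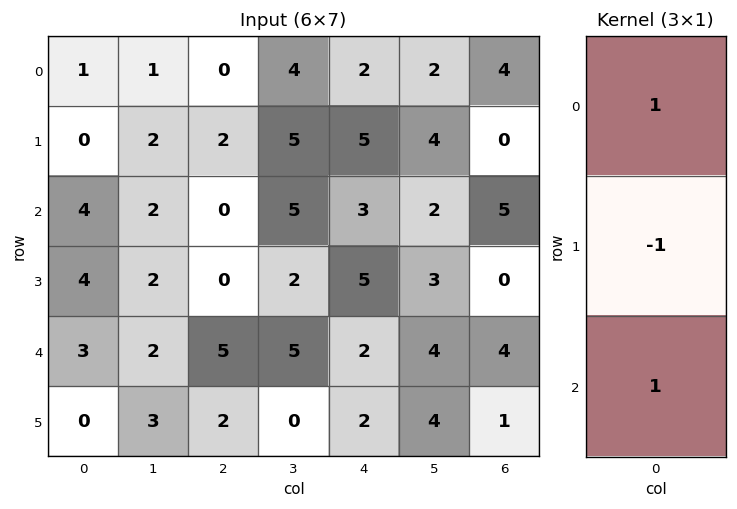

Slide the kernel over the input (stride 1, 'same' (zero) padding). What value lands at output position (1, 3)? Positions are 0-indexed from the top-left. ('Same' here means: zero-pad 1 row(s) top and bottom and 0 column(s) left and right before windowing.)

The receptive field on the zero-padded input at this output position is [4 / 5 / 5]. Elementwise product with the kernel and sum: 4·1 + 5·-1 + 5·1.

4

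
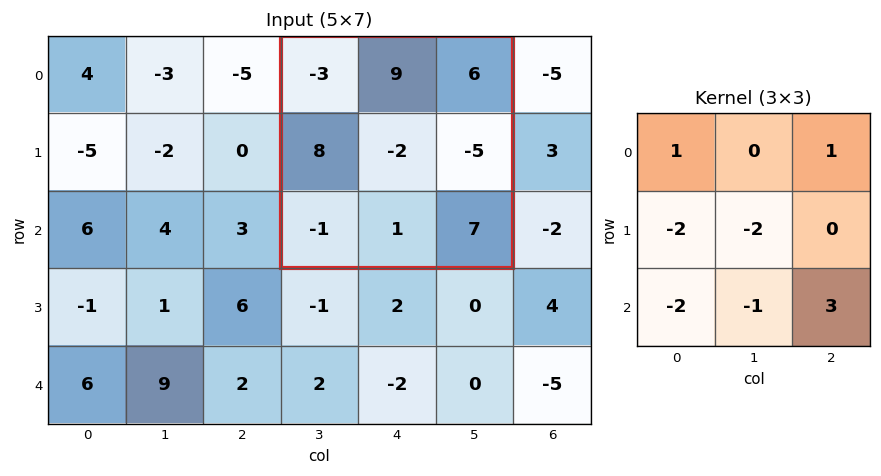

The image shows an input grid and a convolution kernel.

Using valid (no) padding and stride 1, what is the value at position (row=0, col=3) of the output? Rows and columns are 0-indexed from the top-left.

The receptive field on the input at this output position is [-3 9 6 / 8 -2 -5 / -1 1 7]. Elementwise product with the kernel and sum: -3·1 + 6·1 + 8·-2 + -2·-2 + -1·-2 + 1·-1 + 7·3.

13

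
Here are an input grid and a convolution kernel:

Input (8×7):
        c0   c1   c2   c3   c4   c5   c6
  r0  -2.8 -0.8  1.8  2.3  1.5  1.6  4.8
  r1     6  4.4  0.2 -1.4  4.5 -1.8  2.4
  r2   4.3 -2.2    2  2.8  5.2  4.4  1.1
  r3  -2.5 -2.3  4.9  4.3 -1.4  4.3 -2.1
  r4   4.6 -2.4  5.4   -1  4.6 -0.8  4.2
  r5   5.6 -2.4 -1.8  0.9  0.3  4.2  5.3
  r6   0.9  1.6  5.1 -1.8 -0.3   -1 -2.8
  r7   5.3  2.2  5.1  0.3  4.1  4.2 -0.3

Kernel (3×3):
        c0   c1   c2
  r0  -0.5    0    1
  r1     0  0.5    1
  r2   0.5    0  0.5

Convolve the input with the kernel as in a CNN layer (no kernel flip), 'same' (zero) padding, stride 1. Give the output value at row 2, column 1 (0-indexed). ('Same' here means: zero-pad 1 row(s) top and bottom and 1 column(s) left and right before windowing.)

-0.7

The receptive field on the zero-padded input at this output position is [6 4.4 0.2 / 4.3 -2.2 2 / -2.5 -2.3 4.9]. Elementwise product with the kernel and sum: 6·-0.5 + 0.2·1 + -2.2·0.5 + 2·1 + -2.5·0.5 + 4.9·0.5.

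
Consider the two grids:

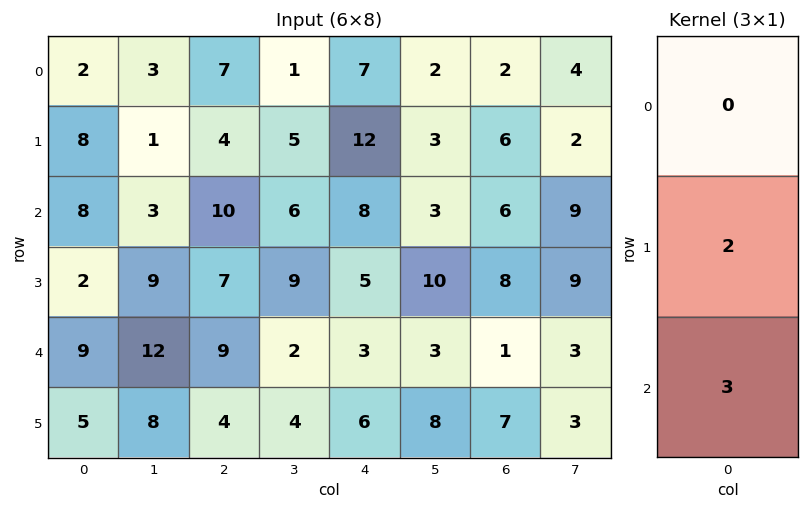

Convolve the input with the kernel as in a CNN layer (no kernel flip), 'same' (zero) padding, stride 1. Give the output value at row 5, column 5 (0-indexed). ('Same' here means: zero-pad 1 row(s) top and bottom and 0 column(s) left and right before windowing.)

The receptive field on the zero-padded input at this output position is [3 / 8 / 0]. Elementwise product with the kernel and sum: 8·2 + 0·3.

16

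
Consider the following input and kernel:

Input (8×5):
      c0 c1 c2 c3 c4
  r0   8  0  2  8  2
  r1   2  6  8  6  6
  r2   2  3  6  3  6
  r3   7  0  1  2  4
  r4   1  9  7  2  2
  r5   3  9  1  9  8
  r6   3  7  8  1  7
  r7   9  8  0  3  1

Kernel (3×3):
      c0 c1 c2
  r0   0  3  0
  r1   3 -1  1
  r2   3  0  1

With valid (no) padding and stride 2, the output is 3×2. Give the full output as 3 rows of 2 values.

20 72
41 37
45 39

Output[0,0]: The receptive field on the input at this output position is [8 0 2 / 2 6 8 / 2 3 6]. Elementwise product with the kernel and sum: 0·3 + 2·3 + 6·-1 + 8·1 + 2·3 + 6·1.
Output[0,1]: The receptive field on the input at this output position is [2 8 2 / 8 6 6 / 6 3 6]. Elementwise product with the kernel and sum: 8·3 + 8·3 + 6·-1 + 6·1 + 6·3 + 6·1.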